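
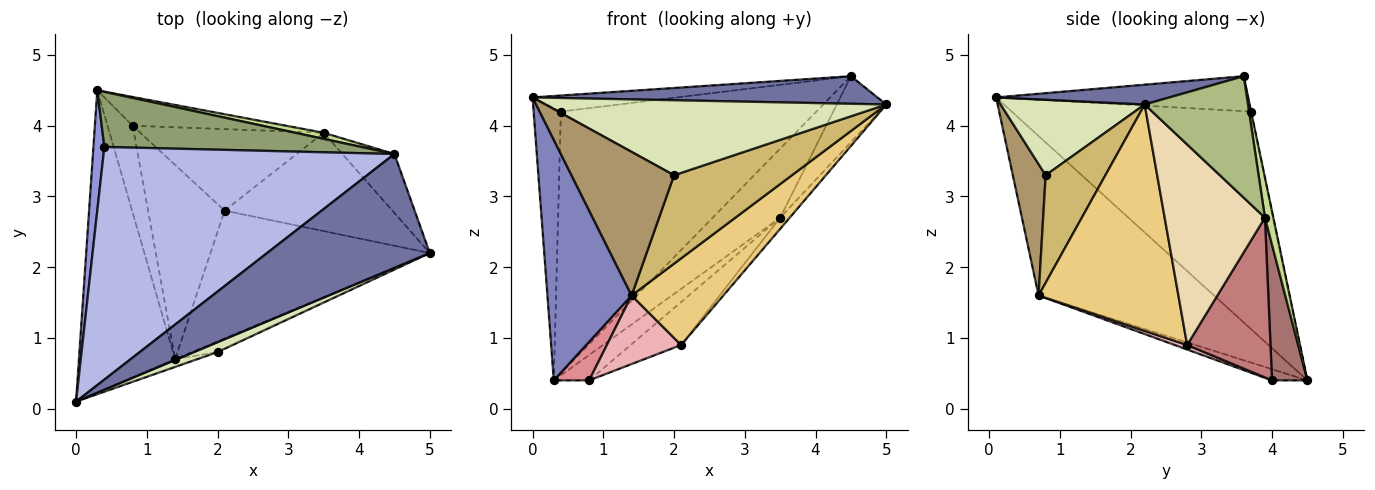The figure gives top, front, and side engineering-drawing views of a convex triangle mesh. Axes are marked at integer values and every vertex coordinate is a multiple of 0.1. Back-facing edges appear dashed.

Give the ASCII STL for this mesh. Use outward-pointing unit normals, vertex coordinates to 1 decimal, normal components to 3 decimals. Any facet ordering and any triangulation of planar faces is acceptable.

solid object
 facet normal 0.117 -0.234 0.965
  outer loop
   vertex 4.5 3.6 4.7
   vertex 0.0 0.1 4.4
   vertex 5.0 2.2 4.3
  endloop
 endfacet
 facet normal -0.792 -0.380 -0.478
  outer loop
   vertex 1.4 0.7 1.6
   vertex 0.0 0.1 4.4
   vertex 0.3 4.5 0.4
  endloop
 endfacet
 facet normal -0.992 0.113 0.050
  outer loop
   vertex 0.4 3.7 4.2
   vertex 0.3 4.5 0.4
   vertex 0.0 0.1 4.4
  endloop
 endfacet
 facet normal -0.119 0.068 0.991
  outer loop
   vertex 0.4 3.7 4.2
   vertex 0.0 0.1 4.4
   vertex 4.5 3.6 4.7
  endloop
 endfacet
 facet normal -0.001 0.979 0.206
  outer loop
   vertex 0.4 3.7 4.2
   vertex 4.5 3.6 4.7
   vertex 0.3 4.5 0.4
  endloop
 endfacet
 facet normal 0.841 0.403 -0.360
  outer loop
   vertex 3.5 3.9 2.7
   vertex 4.5 3.6 4.7
   vertex 5.0 2.2 4.3
  endloop
 endfacet
 facet normal 0.123 0.989 0.087
  outer loop
   vertex 3.5 3.9 2.7
   vertex 0.3 4.5 0.4
   vertex 4.5 3.6 4.7
  endloop
 endfacet
 facet normal 0.386 -0.914 0.121
  outer loop
   vertex 2.0 0.8 3.3
   vertex 5.0 2.2 4.3
   vertex 0.0 0.1 4.4
  endloop
 endfacet
 facet normal 0.305 -0.951 -0.052
  outer loop
   vertex 2.0 0.8 3.3
   vertex 0.0 0.1 4.4
   vertex 1.4 0.7 1.6
  endloop
 endfacet
 facet normal 0.449 -0.887 -0.106
  outer loop
   vertex 2.0 0.8 3.3
   vertex 1.4 0.7 1.6
   vertex 5.0 2.2 4.3
  endloop
 endfacet
 facet normal 0.650 -0.426 -0.629
  outer loop
   vertex 2.1 2.8 0.9
   vertex 5.0 2.2 4.3
   vertex 1.4 0.7 1.6
  endloop
 endfacet
 facet normal 0.765 0.073 -0.640
  outer loop
   vertex 2.1 2.8 0.9
   vertex 3.5 3.9 2.7
   vertex 5.0 2.2 4.3
  endloop
 endfacet
 facet normal 0.552 0.552 -0.624
  outer loop
   vertex 0.8 4.0 0.4
   vertex 0.3 4.5 0.4
   vertex 3.5 3.9 2.7
  endloop
 endfacet
 facet normal 0.610 0.369 -0.701
  outer loop
   vertex 0.8 4.0 0.4
   vertex 3.5 3.9 2.7
   vertex 2.1 2.8 0.9
  endloop
 endfacet
 facet normal -0.376 -0.376 -0.847
  outer loop
   vertex 0.8 4.0 0.4
   vertex 1.4 0.7 1.6
   vertex 0.3 4.5 0.4
  endloop
 endfacet
 facet normal 0.055 -0.332 -0.942
  outer loop
   vertex 0.8 4.0 0.4
   vertex 2.1 2.8 0.9
   vertex 1.4 0.7 1.6
  endloop
 endfacet
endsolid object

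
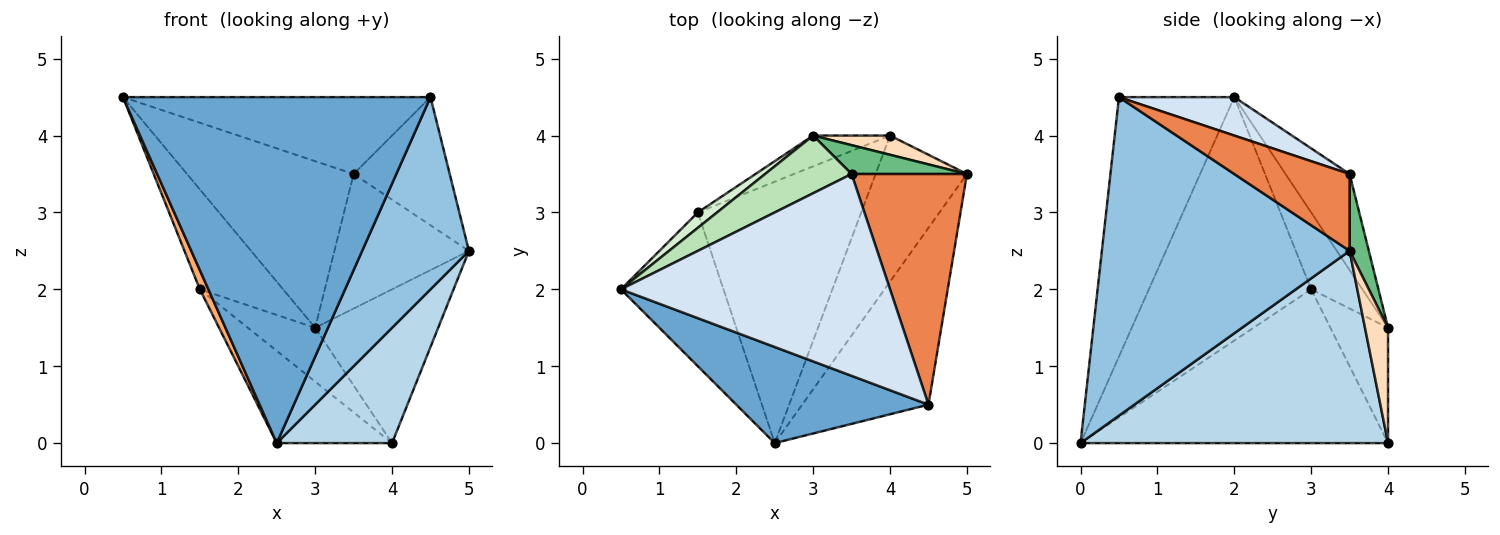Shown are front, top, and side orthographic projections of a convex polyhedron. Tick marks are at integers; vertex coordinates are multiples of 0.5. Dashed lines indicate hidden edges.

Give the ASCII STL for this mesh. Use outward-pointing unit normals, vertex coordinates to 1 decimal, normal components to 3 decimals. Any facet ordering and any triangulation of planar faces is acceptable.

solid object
 facet normal -0.340 -0.906 0.252
  outer loop
   vertex 2.5 0.0 0.0
   vertex 4.5 0.5 4.5
   vertex 0.5 2.0 4.5
  endloop
 endfacet
 facet normal 0.863 -0.372 -0.342
  outer loop
   vertex 2.5 0.0 0.0
   vertex 5.0 3.5 2.5
   vertex 4.5 0.5 4.5
  endloop
 endfacet
 facet normal 0.856 -0.321 -0.406
  outer loop
   vertex 4.0 4.0 0.0
   vertex 5.0 3.5 2.5
   vertex 2.5 0.0 0.0
  endloop
 endfacet
 facet normal 0.132 0.353 0.926
  outer loop
   vertex 3.5 3.5 3.5
   vertex 0.5 2.0 4.5
   vertex 4.5 0.5 4.5
  endloop
 endfacet
 facet normal 0.504 0.420 0.755
  outer loop
   vertex 3.5 3.5 3.5
   vertex 4.5 0.5 4.5
   vertex 5.0 3.5 2.5
  endloop
 endfacet
 facet normal -0.921 -0.048 -0.388
  outer loop
   vertex 1.5 3.0 2.0
   vertex 2.5 0.0 0.0
   vertex 0.5 2.0 4.5
  endloop
 endfacet
 facet normal -0.664 0.249 -0.705
  outer loop
   vertex 1.5 3.0 2.0
   vertex 4.0 4.0 0.0
   vertex 2.5 0.0 0.0
  endloop
 endfacet
 facet normal 0.183 0.976 0.122
  outer loop
   vertex 3.0 4.0 1.5
   vertex 5.0 3.5 2.5
   vertex 4.0 4.0 0.0
  endloop
 endfacet
 facet normal 0.138 0.968 0.208
  outer loop
   vertex 3.0 4.0 1.5
   vertex 3.5 3.5 3.5
   vertex 5.0 3.5 2.5
  endloop
 endfacet
 facet normal -0.597 0.697 -0.398
  outer loop
   vertex 3.0 4.0 1.5
   vertex 4.0 4.0 0.0
   vertex 1.5 3.0 2.0
  endloop
 endfacet
 facet normal -0.342 0.888 0.307
  outer loop
   vertex 3.0 4.0 1.5
   vertex 0.5 2.0 4.5
   vertex 3.5 3.5 3.5
  endloop
 endfacet
 facet normal -0.520 0.844 0.130
  outer loop
   vertex 3.0 4.0 1.5
   vertex 1.5 3.0 2.0
   vertex 0.5 2.0 4.5
  endloop
 endfacet
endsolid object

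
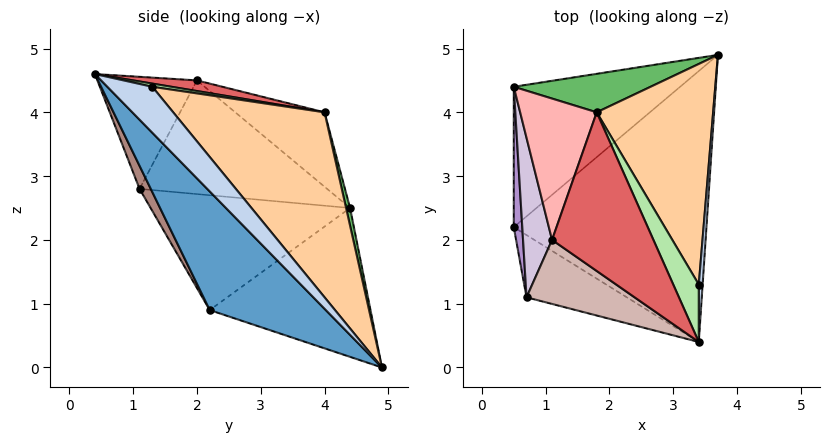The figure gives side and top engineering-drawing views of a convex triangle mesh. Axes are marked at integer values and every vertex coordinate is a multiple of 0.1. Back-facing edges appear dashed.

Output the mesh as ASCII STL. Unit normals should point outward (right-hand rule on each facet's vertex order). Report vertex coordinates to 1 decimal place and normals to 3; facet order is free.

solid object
 facet normal 0.389 -0.671 -0.631
  outer loop
   vertex 3.4 0.4 4.6
   vertex 0.5 2.2 0.9
   vertex 3.7 4.9 0.0
  endloop
 endfacet
 facet normal 0.996 0.018 0.083
  outer loop
   vertex 3.4 1.3 4.4
   vertex 3.4 0.4 4.6
   vertex 3.7 4.9 0.0
  endloop
 endfacet
 facet normal -0.586 0.476 -0.655
  outer loop
   vertex 0.5 4.4 2.5
   vertex 3.7 4.9 0.0
   vertex 0.5 2.2 0.9
  endloop
 endfacet
 facet normal 0.732 0.502 0.461
  outer loop
   vertex 1.8 4.0 4.0
   vertex 3.4 1.3 4.4
   vertex 3.7 4.9 0.0
  endloop
 endfacet
 facet normal 0.030 0.972 0.233
  outer loop
   vertex 1.8 4.0 4.0
   vertex 3.7 4.9 0.0
   vertex 0.5 4.4 2.5
  endloop
 endfacet
 facet normal 0.121 0.215 0.969
  outer loop
   vertex 1.8 4.0 4.0
   vertex 3.4 0.4 4.6
   vertex 3.4 1.3 4.4
  endloop
 endfacet
 facet normal 0.102 0.208 0.973
  outer loop
   vertex 1.1 2.0 4.5
   vertex 3.4 0.4 4.6
   vertex 1.8 4.0 4.0
  endloop
 endfacet
 facet normal -0.642 0.390 0.660
  outer loop
   vertex 1.1 2.0 4.5
   vertex 1.8 4.0 4.0
   vertex 0.5 4.4 2.5
  endloop
 endfacet
 facet normal -0.996 -0.054 0.074
  outer loop
   vertex 0.7 1.1 2.8
   vertex 0.5 4.4 2.5
   vertex 0.5 2.2 0.9
  endloop
 endfacet
 facet normal -0.968 -0.036 0.247
  outer loop
   vertex 0.7 1.1 2.8
   vertex 1.1 2.0 4.5
   vertex 0.5 4.4 2.5
  endloop
 endfacet
 facet normal 0.116 -0.854 -0.507
  outer loop
   vertex 0.7 1.1 2.8
   vertex 0.5 2.2 0.9
   vertex 3.4 0.4 4.6
  endloop
 endfacet
 facet normal -0.511 -0.704 0.493
  outer loop
   vertex 0.7 1.1 2.8
   vertex 3.4 0.4 4.6
   vertex 1.1 2.0 4.5
  endloop
 endfacet
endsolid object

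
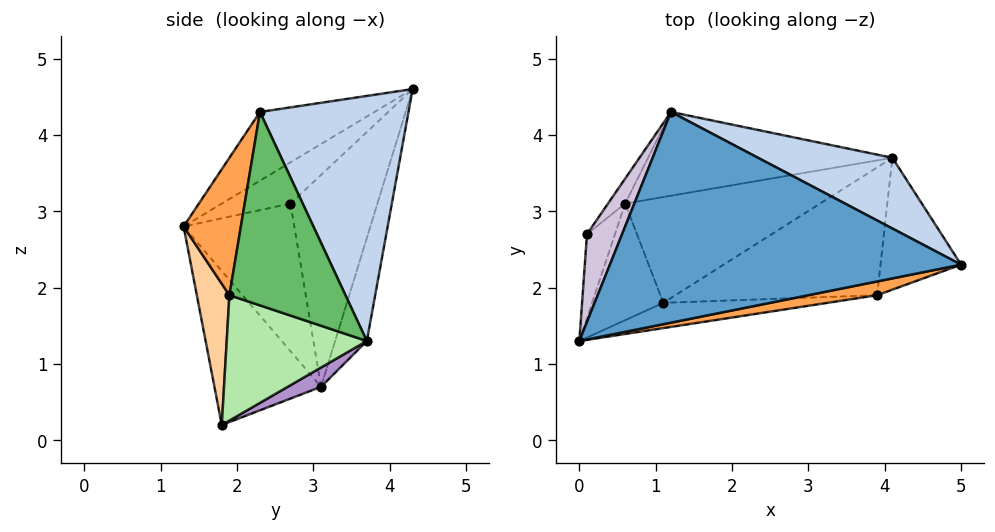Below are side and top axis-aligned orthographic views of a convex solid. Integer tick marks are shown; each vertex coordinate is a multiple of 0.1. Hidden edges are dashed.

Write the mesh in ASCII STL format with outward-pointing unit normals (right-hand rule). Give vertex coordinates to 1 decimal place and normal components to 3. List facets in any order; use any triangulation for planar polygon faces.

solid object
 facet normal -0.171 -0.456 0.874
  outer loop
   vertex 1.2 4.3 4.6
   vertex 0.0 1.3 2.8
   vertex 5.0 2.3 4.3
  endloop
 endfacet
 facet normal 0.466 0.847 0.256
  outer loop
   vertex 4.1 3.7 1.3
   vertex 1.2 4.3 4.6
   vertex 5.0 2.3 4.3
  endloop
 endfacet
 facet normal 0.171 -0.982 0.085
  outer loop
   vertex 3.9 1.9 1.9
   vertex 5.0 2.3 4.3
   vertex 0.0 1.3 2.8
  endloop
 endfacet
 facet normal 0.119 -0.983 -0.139
  outer loop
   vertex 3.9 1.9 1.9
   vertex 0.0 1.3 2.8
   vertex 1.1 1.8 0.2
  endloop
 endfacet
 facet normal 0.899 -0.225 -0.375
  outer loop
   vertex 3.9 1.9 1.9
   vertex 4.1 3.7 1.3
   vertex 5.0 2.3 4.3
  endloop
 endfacet
 facet normal 0.500 -0.323 -0.804
  outer loop
   vertex 3.9 1.9 1.9
   vertex 1.1 1.8 0.2
   vertex 4.1 3.7 1.3
  endloop
 endfacet
 facet normal -0.892 -0.184 -0.413
  outer loop
   vertex 0.6 3.1 0.7
   vertex 1.1 1.8 0.2
   vertex 0.0 1.3 2.8
  endloop
 endfacet
 facet normal -0.116 0.954 -0.276
  outer loop
   vertex 0.6 3.1 0.7
   vertex 1.2 4.3 4.6
   vertex 4.1 3.7 1.3
  endloop
 endfacet
 facet normal 0.091 0.388 -0.917
  outer loop
   vertex 0.6 3.1 0.7
   vertex 4.1 3.7 1.3
   vertex 1.1 1.8 0.2
  endloop
 endfacet
 facet normal -0.759 -0.084 0.646
  outer loop
   vertex 0.1 2.7 3.1
   vertex 0.0 1.3 2.8
   vertex 1.2 4.3 4.6
  endloop
 endfacet
 facet normal -0.977 0.109 -0.185
  outer loop
   vertex 0.1 2.7 3.1
   vertex 0.6 3.1 0.7
   vertex 0.0 1.3 2.8
  endloop
 endfacet
 facet normal -0.793 0.606 -0.064
  outer loop
   vertex 0.1 2.7 3.1
   vertex 1.2 4.3 4.6
   vertex 0.6 3.1 0.7
  endloop
 endfacet
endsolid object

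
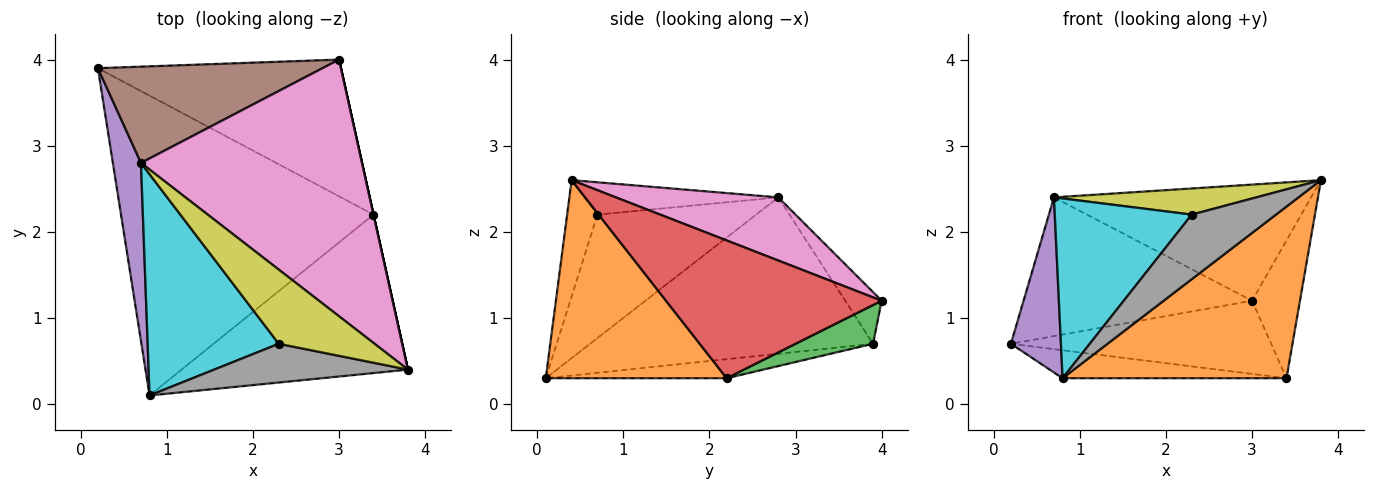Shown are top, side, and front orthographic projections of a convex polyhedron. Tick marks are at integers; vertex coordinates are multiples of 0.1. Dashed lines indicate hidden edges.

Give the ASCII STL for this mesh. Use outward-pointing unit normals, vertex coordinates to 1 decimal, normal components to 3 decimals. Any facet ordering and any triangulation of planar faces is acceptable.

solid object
 facet normal -0.075 0.093 -0.993
  outer loop
   vertex 3.4 2.2 0.3
   vertex 0.8 0.1 0.3
   vertex 0.2 3.9 0.7
  endloop
 endfacet
 facet normal 0.510 -0.632 -0.583
  outer loop
   vertex 3.4 2.2 0.3
   vertex 3.8 0.4 2.6
   vertex 0.8 0.1 0.3
  endloop
 endfacet
 facet normal 0.139 0.467 -0.873
  outer loop
   vertex 3.0 4.0 1.2
   vertex 3.4 2.2 0.3
   vertex 0.2 3.9 0.7
  endloop
 endfacet
 facet normal 0.976 0.217 0.000
  outer loop
   vertex 3.0 4.0 1.2
   vertex 3.8 0.4 2.6
   vertex 3.4 2.2 0.3
  endloop
 endfacet
 facet normal -0.970 -0.171 0.174
  outer loop
   vertex 0.7 2.8 2.4
   vertex 0.2 3.9 0.7
   vertex 0.8 0.1 0.3
  endloop
 endfacet
 facet normal -0.130 0.815 0.565
  outer loop
   vertex 0.7 2.8 2.4
   vertex 3.0 4.0 1.2
   vertex 0.2 3.9 0.7
  endloop
 endfacet
 facet normal 0.252 0.399 0.882
  outer loop
   vertex 0.7 2.8 2.4
   vertex 3.8 0.4 2.6
   vertex 3.0 4.0 1.2
  endloop
 endfacet
 facet normal -0.295 -0.819 0.492
  outer loop
   vertex 2.3 0.7 2.2
   vertex 0.8 0.1 0.3
   vertex 3.8 0.4 2.6
  endloop
 endfacet
 facet normal -0.303 -0.316 0.899
  outer loop
   vertex 2.3 0.7 2.2
   vertex 3.8 0.4 2.6
   vertex 0.7 2.8 2.4
  endloop
 endfacet
 facet normal -0.590 -0.509 0.627
  outer loop
   vertex 2.3 0.7 2.2
   vertex 0.7 2.8 2.4
   vertex 0.8 0.1 0.3
  endloop
 endfacet
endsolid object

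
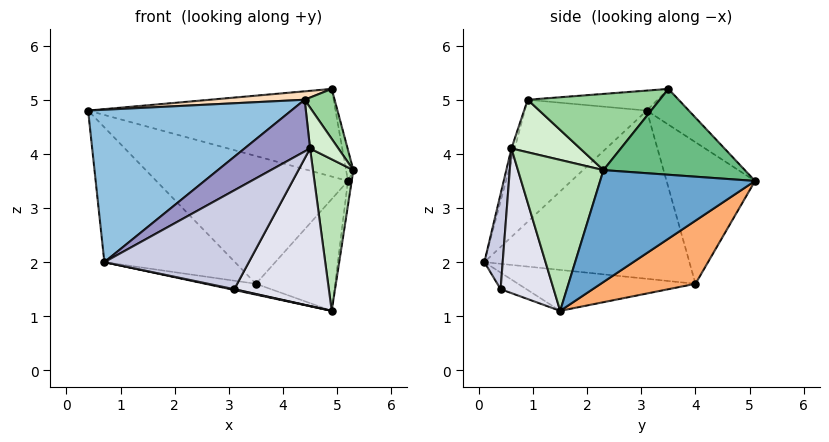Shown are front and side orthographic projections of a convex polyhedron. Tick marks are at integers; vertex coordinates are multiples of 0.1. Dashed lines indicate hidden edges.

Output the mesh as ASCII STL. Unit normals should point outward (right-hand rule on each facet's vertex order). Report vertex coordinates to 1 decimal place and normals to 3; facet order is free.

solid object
 facet normal 0.987 0.024 -0.159
  outer loop
   vertex 4.9 1.5 1.1
   vertex 5.2 5.1 3.5
   vertex 5.3 2.3 3.7
  endloop
 endfacet
 facet normal -0.390 -0.649 0.654
  outer loop
   vertex 4.4 0.9 5.0
   vertex 0.4 3.1 4.8
   vertex 0.7 0.1 2.0
  endloop
 endfacet
 facet normal -0.702 0.447 -0.554
  outer loop
   vertex 3.5 4.0 1.6
   vertex 0.7 0.1 2.0
   vertex 0.4 3.1 4.8
  endloop
 endfacet
 facet normal -0.414 0.898 -0.149
  outer loop
   vertex 3.5 4.0 1.6
   vertex 0.4 3.1 4.8
   vertex 5.2 5.1 3.5
  endloop
 endfacet
 facet normal -0.230 0.065 -0.971
  outer loop
   vertex 3.5 4.0 1.6
   vertex 4.9 1.5 1.1
   vertex 0.7 0.1 2.0
  endloop
 endfacet
 facet normal 0.527 0.441 -0.727
  outer loop
   vertex 3.5 4.0 1.6
   vertex 5.2 5.1 3.5
   vertex 4.9 1.5 1.1
  endloop
 endfacet
 facet normal -0.125 0.733 0.668
  outer loop
   vertex 4.9 3.5 5.2
   vertex 5.2 5.1 3.5
   vertex 0.4 3.1 4.8
  endloop
 endfacet
 facet normal -0.083 -0.061 0.995
  outer loop
   vertex 4.9 3.5 5.2
   vertex 0.4 3.1 4.8
   vertex 4.4 0.9 5.0
  endloop
 endfacet
 facet normal 0.974 0.050 0.219
  outer loop
   vertex 4.9 3.5 5.2
   vertex 5.3 2.3 3.7
   vertex 5.2 5.1 3.5
  endloop
 endfacet
 facet normal 0.894 -0.203 0.400
  outer loop
   vertex 4.9 3.5 5.2
   vertex 4.4 0.9 5.0
   vertex 5.3 2.3 3.7
  endloop
 endfacet
 facet normal 0.904 -0.427 -0.008
  outer loop
   vertex 4.5 0.6 4.1
   vertex 4.9 1.5 1.1
   vertex 5.3 2.3 3.7
  endloop
 endfacet
 facet normal 0.901 -0.371 0.224
  outer loop
   vertex 4.5 0.6 4.1
   vertex 5.3 2.3 3.7
   vertex 4.4 0.9 5.0
  endloop
 endfacet
 facet normal -0.047 -0.949 0.311
  outer loop
   vertex 4.5 0.6 4.1
   vertex 4.4 0.9 5.0
   vertex 0.7 0.1 2.0
  endloop
 endfacet
 facet normal -0.201 -0.028 -0.979
  outer loop
   vertex 3.1 0.4 1.5
   vertex 0.7 0.1 2.0
   vertex 4.9 1.5 1.1
  endloop
 endfacet
 facet normal 0.126 -0.992 0.009
  outer loop
   vertex 3.1 0.4 1.5
   vertex 4.5 0.6 4.1
   vertex 0.7 0.1 2.0
  endloop
 endfacet
 facet normal 0.480 -0.856 -0.193
  outer loop
   vertex 3.1 0.4 1.5
   vertex 4.9 1.5 1.1
   vertex 4.5 0.6 4.1
  endloop
 endfacet
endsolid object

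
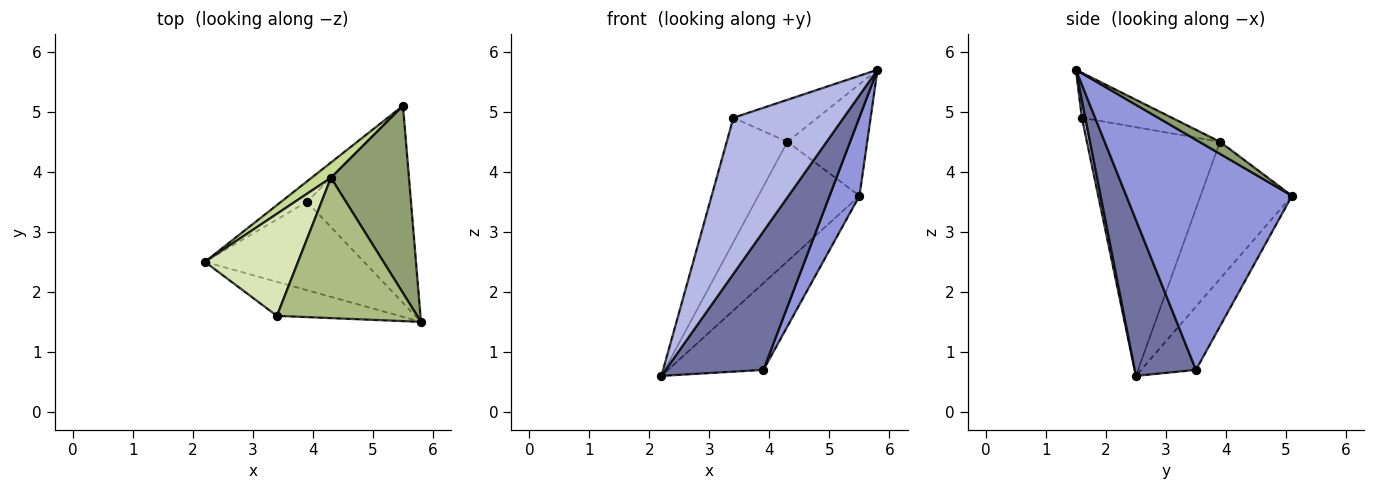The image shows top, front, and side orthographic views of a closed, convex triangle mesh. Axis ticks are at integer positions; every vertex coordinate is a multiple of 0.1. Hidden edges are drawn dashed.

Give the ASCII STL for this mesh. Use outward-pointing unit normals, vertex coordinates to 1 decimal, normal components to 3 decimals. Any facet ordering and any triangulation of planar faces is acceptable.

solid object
 facet normal 0.467 -0.746 -0.476
  outer loop
   vertex 3.9 3.5 0.7
   vertex 5.8 1.5 5.7
   vertex 2.2 2.5 0.6
  endloop
 endfacet
 facet normal -0.488 0.850 -0.200
  outer loop
   vertex 3.9 3.5 0.7
   vertex 2.2 2.5 0.6
   vertex 5.5 5.1 3.6
  endloop
 endfacet
 facet normal 0.899 -0.162 -0.407
  outer loop
   vertex 3.9 3.5 0.7
   vertex 5.5 5.1 3.6
   vertex 5.8 1.5 5.7
  endloop
 endfacet
 facet normal 0.030 -0.977 -0.213
  outer loop
   vertex 3.4 1.6 4.9
   vertex 2.2 2.5 0.6
   vertex 5.8 1.5 5.7
  endloop
 endfacet
 facet normal 0.131 0.508 0.852
  outer loop
   vertex 4.3 3.9 4.5
   vertex 5.8 1.5 5.7
   vertex 5.5 5.1 3.6
  endloop
 endfacet
 facet normal -0.294 0.274 0.916
  outer loop
   vertex 4.3 3.9 4.5
   vertex 3.4 1.6 4.9
   vertex 5.8 1.5 5.7
  endloop
 endfacet
 facet normal -0.668 0.738 0.094
  outer loop
   vertex 4.3 3.9 4.5
   vertex 5.5 5.1 3.6
   vertex 2.2 2.5 0.6
  endloop
 endfacet
 facet normal -0.861 0.393 0.323
  outer loop
   vertex 4.3 3.9 4.5
   vertex 2.2 2.5 0.6
   vertex 3.4 1.6 4.9
  endloop
 endfacet
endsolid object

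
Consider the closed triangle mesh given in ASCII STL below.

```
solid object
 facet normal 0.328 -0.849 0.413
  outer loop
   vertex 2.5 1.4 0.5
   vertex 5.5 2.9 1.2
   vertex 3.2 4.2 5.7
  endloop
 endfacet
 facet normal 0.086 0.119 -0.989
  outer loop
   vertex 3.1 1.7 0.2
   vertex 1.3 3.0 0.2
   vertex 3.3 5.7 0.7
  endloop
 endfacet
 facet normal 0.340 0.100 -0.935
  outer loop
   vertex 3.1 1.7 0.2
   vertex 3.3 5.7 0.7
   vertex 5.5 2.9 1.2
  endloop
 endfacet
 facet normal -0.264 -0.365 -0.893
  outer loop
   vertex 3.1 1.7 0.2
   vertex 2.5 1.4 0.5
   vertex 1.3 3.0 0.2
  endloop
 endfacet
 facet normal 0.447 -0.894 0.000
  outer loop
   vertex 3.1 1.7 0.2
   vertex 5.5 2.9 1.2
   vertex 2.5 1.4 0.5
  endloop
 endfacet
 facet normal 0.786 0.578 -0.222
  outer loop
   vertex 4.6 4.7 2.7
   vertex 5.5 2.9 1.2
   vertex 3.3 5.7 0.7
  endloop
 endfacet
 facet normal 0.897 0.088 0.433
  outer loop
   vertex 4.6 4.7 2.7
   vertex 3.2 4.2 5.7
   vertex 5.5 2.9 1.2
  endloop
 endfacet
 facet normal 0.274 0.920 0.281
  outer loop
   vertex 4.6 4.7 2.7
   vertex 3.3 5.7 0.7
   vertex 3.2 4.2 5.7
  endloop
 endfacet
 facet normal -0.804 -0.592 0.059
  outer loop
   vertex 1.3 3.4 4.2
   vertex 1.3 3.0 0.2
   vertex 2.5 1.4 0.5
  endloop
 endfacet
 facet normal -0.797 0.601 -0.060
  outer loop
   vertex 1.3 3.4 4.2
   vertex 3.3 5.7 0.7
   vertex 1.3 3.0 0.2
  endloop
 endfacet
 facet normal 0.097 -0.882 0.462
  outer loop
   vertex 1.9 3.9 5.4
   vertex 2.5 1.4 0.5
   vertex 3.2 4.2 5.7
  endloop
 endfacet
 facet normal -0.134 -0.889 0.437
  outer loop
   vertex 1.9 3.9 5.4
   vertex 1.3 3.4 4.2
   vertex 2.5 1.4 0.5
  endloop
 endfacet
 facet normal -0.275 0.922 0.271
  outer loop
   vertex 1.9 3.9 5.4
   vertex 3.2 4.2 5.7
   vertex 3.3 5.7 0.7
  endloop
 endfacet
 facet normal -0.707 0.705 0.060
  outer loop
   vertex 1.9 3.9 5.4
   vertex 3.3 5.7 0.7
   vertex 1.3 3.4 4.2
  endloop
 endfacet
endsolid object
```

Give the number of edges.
21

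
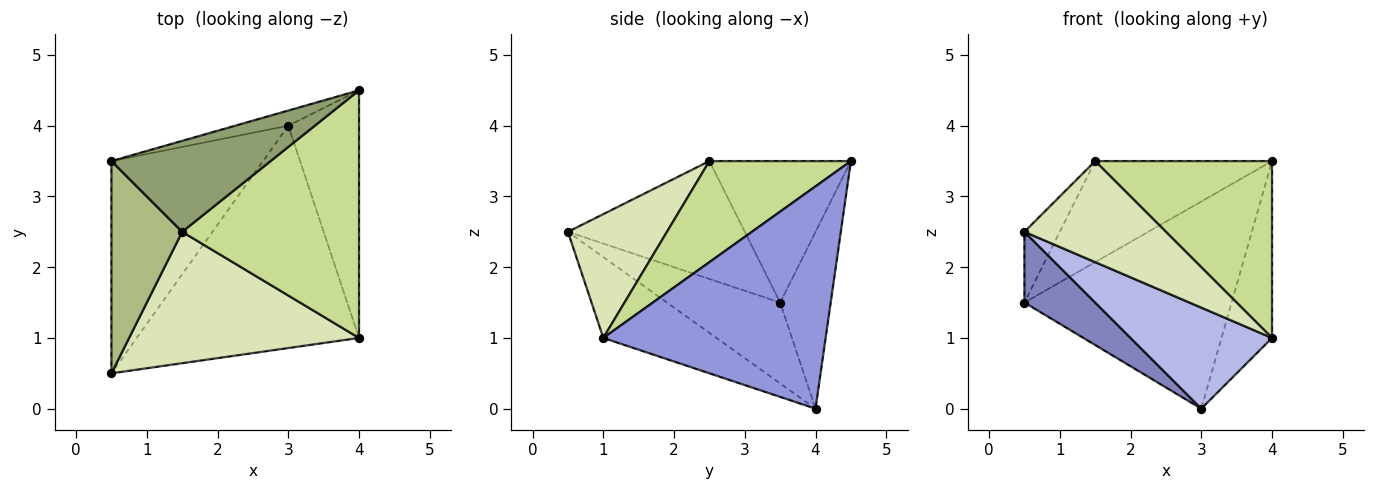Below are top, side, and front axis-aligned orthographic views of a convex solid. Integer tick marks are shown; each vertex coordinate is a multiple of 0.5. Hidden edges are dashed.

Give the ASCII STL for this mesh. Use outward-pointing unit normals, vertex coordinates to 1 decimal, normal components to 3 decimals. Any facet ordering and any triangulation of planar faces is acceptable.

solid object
 facet normal -0.236 0.969 -0.071
  outer loop
   vertex 3.0 4.0 0.0
   vertex 0.5 3.5 1.5
   vertex 4.0 4.5 3.5
  endloop
 endfacet
 facet normal -0.451 -0.282 -0.846
  outer loop
   vertex 3.0 4.0 0.0
   vertex 0.5 0.5 2.5
   vertex 0.5 3.5 1.5
  endloop
 endfacet
 facet normal 0.931 0.212 -0.296
  outer loop
   vertex 4.0 1.0 1.0
   vertex 3.0 4.0 0.0
   vertex 4.0 4.5 3.5
  endloop
 endfacet
 facet normal -0.314 -0.393 -0.864
  outer loop
   vertex 4.0 1.0 1.0
   vertex 0.5 0.5 2.5
   vertex 3.0 4.0 0.0
  endloop
 endfacet
 facet normal -0.511 0.639 0.575
  outer loop
   vertex 1.5 2.5 3.5
   vertex 4.0 4.5 3.5
   vertex 0.5 3.5 1.5
  endloop
 endfacet
 facet normal -0.845 0.169 0.507
  outer loop
   vertex 1.5 2.5 3.5
   vertex 0.5 3.5 1.5
   vertex 0.5 0.5 2.5
  endloop
 endfacet
 facet normal 0.422 -0.527 0.738
  outer loop
   vertex 1.5 2.5 3.5
   vertex 4.0 1.0 1.0
   vertex 4.0 4.5 3.5
  endloop
 endfacet
 facet normal 0.393 -0.561 0.729
  outer loop
   vertex 1.5 2.5 3.5
   vertex 0.5 0.5 2.5
   vertex 4.0 1.0 1.0
  endloop
 endfacet
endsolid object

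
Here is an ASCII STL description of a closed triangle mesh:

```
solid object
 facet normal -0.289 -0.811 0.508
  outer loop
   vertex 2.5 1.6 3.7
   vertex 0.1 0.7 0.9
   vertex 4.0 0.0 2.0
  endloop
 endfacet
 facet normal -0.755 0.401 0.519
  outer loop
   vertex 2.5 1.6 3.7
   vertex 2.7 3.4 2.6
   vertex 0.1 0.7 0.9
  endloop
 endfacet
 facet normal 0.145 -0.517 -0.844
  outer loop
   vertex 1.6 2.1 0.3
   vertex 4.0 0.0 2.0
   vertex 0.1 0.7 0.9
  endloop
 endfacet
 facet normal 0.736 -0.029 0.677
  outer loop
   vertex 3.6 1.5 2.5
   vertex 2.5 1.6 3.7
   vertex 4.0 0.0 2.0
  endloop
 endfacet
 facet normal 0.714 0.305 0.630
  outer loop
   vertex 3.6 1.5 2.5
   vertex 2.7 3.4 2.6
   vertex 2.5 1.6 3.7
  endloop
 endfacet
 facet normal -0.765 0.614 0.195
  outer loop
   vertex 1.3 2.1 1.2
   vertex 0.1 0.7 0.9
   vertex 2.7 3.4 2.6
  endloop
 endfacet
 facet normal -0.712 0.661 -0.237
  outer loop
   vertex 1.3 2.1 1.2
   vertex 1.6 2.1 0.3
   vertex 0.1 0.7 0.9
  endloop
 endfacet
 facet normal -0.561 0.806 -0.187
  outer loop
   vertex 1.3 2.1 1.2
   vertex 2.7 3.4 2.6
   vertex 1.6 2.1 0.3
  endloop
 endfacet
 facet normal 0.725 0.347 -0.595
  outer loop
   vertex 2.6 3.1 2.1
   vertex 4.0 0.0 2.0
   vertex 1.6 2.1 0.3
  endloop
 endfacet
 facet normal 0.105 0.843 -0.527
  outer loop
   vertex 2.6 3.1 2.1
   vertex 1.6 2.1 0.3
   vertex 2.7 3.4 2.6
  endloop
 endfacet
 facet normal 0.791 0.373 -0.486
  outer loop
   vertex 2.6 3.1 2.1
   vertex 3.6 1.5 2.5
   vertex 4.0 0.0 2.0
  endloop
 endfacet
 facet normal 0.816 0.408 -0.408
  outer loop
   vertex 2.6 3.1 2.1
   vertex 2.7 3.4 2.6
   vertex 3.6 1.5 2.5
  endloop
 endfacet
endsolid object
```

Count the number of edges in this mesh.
18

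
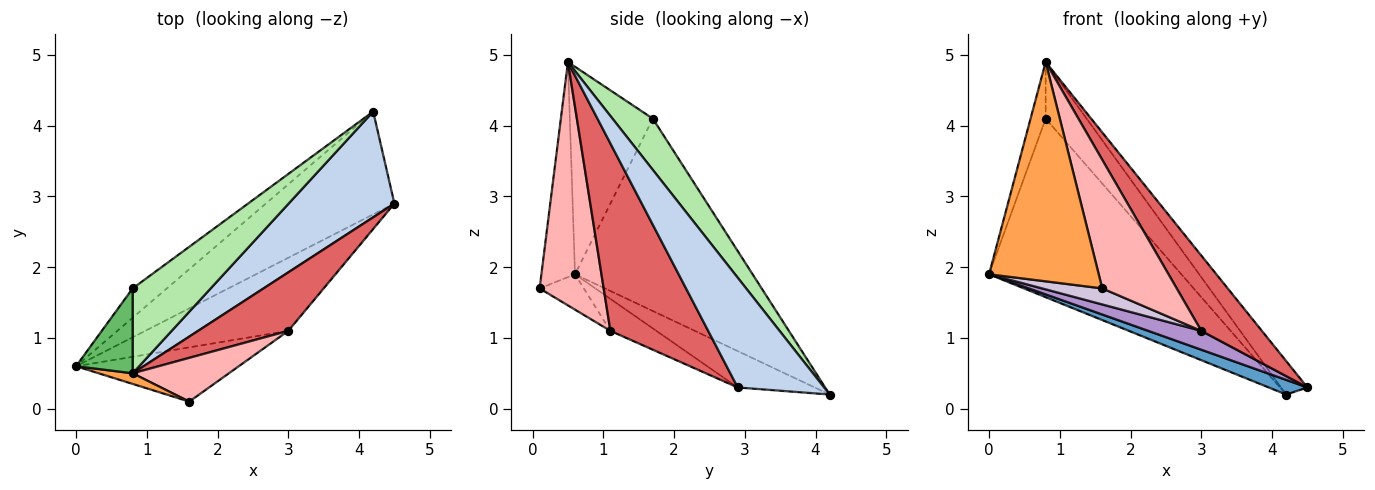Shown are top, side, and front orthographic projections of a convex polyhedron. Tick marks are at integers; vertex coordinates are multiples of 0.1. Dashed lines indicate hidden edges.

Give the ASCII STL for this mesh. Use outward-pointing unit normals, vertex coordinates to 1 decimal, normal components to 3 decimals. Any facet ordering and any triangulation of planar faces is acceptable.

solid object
 facet normal -0.270 -0.136 -0.953
  outer loop
   vertex 4.2 4.2 0.2
   vertex 4.5 2.9 0.3
   vertex 0.0 0.6 1.9
  endloop
 endfacet
 facet normal 0.703 0.214 0.678
  outer loop
   vertex 0.8 0.5 4.9
   vertex 4.5 2.9 0.3
   vertex 4.2 4.2 0.2
  endloop
 endfacet
 facet normal -0.293 -0.955 0.046
  outer loop
   vertex 1.6 0.1 1.7
   vertex 0.8 0.5 4.9
   vertex 0.0 0.6 1.9
  endloop
 endfacet
 facet normal -0.674 0.729 -0.120
  outer loop
   vertex 0.8 1.7 4.1
   vertex 4.2 4.2 0.2
   vertex 0.0 0.6 1.9
  endloop
 endfacet
 facet normal -0.950 0.173 0.259
  outer loop
   vertex 0.8 1.7 4.1
   vertex 0.0 0.6 1.9
   vertex 0.8 0.5 4.9
  endloop
 endfacet
 facet normal 0.480 0.487 0.730
  outer loop
   vertex 0.8 1.7 4.1
   vertex 0.8 0.5 4.9
   vertex 4.2 4.2 0.2
  endloop
 endfacet
 facet normal 0.787 -0.487 0.379
  outer loop
   vertex 3.0 1.1 1.1
   vertex 4.5 2.9 0.3
   vertex 0.8 0.5 4.9
  endloop
 endfacet
 facet normal 0.631 -0.734 0.250
  outer loop
   vertex 3.0 1.1 1.1
   vertex 0.8 0.5 4.9
   vertex 1.6 0.1 1.7
  endloop
 endfacet
 facet normal -0.212 -0.244 -0.946
  outer loop
   vertex 3.0 1.1 1.1
   vertex 0.0 0.6 1.9
   vertex 4.5 2.9 0.3
  endloop
 endfacet
 facet normal -0.204 -0.278 -0.939
  outer loop
   vertex 3.0 1.1 1.1
   vertex 1.6 0.1 1.7
   vertex 0.0 0.6 1.9
  endloop
 endfacet
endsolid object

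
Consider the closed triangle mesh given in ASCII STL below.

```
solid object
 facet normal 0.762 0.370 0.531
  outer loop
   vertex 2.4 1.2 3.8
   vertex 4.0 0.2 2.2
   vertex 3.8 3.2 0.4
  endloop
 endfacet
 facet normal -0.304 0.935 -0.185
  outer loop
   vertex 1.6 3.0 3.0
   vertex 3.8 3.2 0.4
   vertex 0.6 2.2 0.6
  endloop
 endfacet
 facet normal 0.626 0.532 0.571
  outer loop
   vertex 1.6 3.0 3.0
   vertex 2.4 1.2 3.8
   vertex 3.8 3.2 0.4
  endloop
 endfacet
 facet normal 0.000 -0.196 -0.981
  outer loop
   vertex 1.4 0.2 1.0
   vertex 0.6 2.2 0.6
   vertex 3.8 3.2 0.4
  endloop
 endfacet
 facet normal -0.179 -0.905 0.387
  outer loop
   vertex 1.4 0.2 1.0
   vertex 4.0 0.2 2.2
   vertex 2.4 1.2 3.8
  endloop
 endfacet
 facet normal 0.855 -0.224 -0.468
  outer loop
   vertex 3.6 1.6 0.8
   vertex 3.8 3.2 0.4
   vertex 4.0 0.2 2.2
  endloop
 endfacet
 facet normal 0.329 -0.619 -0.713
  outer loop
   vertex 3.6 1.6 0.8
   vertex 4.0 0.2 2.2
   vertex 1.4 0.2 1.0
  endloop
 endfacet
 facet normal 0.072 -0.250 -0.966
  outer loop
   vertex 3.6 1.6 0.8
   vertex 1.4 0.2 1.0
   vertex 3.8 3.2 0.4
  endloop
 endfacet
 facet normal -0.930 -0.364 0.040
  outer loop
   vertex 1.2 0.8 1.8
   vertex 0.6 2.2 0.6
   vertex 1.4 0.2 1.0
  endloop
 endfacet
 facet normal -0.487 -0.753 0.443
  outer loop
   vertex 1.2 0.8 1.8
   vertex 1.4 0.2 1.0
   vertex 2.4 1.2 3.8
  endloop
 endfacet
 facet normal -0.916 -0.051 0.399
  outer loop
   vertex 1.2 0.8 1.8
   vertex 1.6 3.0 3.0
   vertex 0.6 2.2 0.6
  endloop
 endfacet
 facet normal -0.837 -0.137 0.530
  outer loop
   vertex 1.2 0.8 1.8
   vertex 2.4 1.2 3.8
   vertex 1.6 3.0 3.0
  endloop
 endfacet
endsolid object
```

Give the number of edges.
18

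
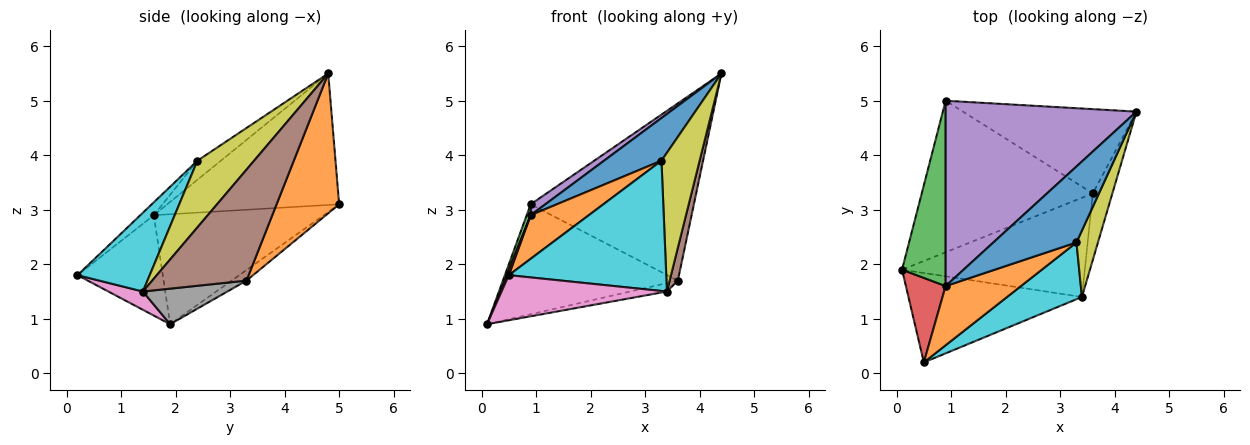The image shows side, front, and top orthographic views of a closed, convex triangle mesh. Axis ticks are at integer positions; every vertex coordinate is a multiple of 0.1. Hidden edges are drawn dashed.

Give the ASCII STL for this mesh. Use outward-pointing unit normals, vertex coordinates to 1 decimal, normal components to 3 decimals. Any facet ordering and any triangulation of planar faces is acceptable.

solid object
 facet normal -0.050 0.587 -0.808
  outer loop
   vertex 3.6 3.3 1.7
   vertex 0.1 1.9 0.9
   vertex 0.9 5.0 3.1
  endloop
 endfacet
 facet normal 0.327 0.853 -0.406
  outer loop
   vertex 3.6 3.3 1.7
   vertex 0.9 5.0 3.1
   vertex 4.4 4.8 5.5
  endloop
 endfacet
 facet normal -0.929 -0.022 0.368
  outer loop
   vertex 0.9 1.6 2.9
   vertex 0.9 5.0 3.1
   vertex 0.1 1.9 0.9
  endloop
 endfacet
 facet normal -0.929 -0.024 0.368
  outer loop
   vertex 0.9 1.6 2.9
   vertex 0.1 1.9 0.9
   vertex 0.5 0.2 1.8
  endloop
 endfacet
 facet normal -0.567 -0.048 0.822
  outer loop
   vertex 0.9 1.6 2.9
   vertex 4.4 4.8 5.5
   vertex 0.9 5.0 3.1
  endloop
 endfacet
 facet normal 0.981 -0.085 -0.173
  outer loop
   vertex 3.4 1.4 1.5
   vertex 3.6 3.3 1.7
   vertex 4.4 4.8 5.5
  endloop
 endfacet
 facet normal 0.094 -0.449 -0.889
  outer loop
   vertex 3.4 1.4 1.5
   vertex 0.5 0.2 1.8
   vertex 0.1 1.9 0.9
  endloop
 endfacet
 facet normal 0.190 0.083 -0.978
  outer loop
   vertex 3.4 1.4 1.5
   vertex 0.1 1.9 0.9
   vertex 3.6 3.3 1.7
  endloop
 endfacet
 facet normal 0.801 -0.539 0.258
  outer loop
   vertex 3.3 2.4 3.9
   vertex 3.4 1.4 1.5
   vertex 4.4 4.8 5.5
  endloop
 endfacet
 facet normal 0.388 -0.845 0.368
  outer loop
   vertex 3.3 2.4 3.9
   vertex 0.5 0.2 1.8
   vertex 3.4 1.4 1.5
  endloop
 endfacet
 facet normal -0.196 -0.480 0.855
  outer loop
   vertex 3.3 2.4 3.9
   vertex 4.4 4.8 5.5
   vertex 0.9 1.6 2.9
  endloop
 endfacet
 facet normal -0.136 -0.588 0.798
  outer loop
   vertex 3.3 2.4 3.9
   vertex 0.9 1.6 2.9
   vertex 0.5 0.2 1.8
  endloop
 endfacet
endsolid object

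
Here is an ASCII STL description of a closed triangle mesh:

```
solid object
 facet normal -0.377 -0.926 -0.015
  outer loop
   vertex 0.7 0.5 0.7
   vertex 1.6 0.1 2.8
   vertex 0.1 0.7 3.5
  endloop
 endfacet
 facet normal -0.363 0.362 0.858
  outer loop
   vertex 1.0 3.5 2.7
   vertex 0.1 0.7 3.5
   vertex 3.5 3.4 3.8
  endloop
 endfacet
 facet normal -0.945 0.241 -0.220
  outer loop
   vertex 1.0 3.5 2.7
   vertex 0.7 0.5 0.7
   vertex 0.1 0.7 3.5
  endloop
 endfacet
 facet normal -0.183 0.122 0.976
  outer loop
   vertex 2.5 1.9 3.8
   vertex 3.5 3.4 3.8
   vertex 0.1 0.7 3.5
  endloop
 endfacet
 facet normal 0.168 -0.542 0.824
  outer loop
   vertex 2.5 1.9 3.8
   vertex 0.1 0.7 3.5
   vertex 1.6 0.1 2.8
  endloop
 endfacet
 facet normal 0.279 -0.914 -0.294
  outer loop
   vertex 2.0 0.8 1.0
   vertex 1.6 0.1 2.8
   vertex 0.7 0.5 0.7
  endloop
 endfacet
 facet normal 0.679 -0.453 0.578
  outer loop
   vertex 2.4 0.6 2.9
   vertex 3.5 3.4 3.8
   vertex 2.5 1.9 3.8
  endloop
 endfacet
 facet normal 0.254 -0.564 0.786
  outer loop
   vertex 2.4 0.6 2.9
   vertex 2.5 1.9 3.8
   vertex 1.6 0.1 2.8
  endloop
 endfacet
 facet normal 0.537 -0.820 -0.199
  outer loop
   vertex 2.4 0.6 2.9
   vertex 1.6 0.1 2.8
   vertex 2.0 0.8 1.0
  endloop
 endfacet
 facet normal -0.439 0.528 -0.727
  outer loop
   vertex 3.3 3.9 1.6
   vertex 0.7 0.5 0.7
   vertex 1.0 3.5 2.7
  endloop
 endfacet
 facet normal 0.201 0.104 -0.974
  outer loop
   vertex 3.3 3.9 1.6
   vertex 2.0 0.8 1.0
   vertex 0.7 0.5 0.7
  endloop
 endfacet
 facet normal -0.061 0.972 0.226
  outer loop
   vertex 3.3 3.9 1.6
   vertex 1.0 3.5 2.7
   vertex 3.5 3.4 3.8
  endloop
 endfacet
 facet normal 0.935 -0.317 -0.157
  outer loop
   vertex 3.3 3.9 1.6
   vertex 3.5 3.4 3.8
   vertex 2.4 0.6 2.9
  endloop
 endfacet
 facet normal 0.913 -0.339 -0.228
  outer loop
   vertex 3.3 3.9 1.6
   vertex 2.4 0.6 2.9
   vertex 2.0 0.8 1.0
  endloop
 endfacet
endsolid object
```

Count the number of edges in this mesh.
21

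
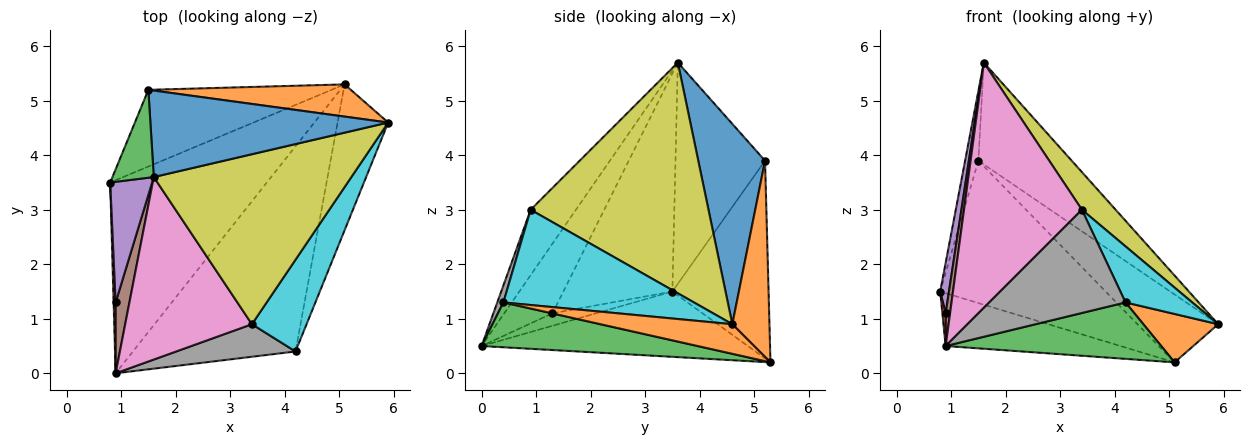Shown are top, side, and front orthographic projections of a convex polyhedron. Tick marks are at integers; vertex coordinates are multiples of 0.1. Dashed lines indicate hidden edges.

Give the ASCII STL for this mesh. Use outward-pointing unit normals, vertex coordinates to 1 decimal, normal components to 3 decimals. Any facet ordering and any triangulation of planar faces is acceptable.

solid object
 facet normal -0.373 0.245 -0.895
  outer loop
   vertex 5.1 5.3 0.2
   vertex 0.9 0.0 0.5
   vertex 0.8 3.5 1.5
  endloop
 endfacet
 facet normal 0.485 -0.275 -0.830
  outer loop
   vertex 5.1 5.3 0.2
   vertex 5.9 4.6 0.9
   vertex 4.2 0.4 1.3
  endloop
 endfacet
 facet normal 0.257 -0.256 -0.932
  outer loop
   vertex 5.1 5.3 0.2
   vertex 4.2 0.4 1.3
   vertex 0.9 0.0 0.5
  endloop
 endfacet
 facet normal -0.984 -0.074 0.160
  outer loop
   vertex 0.9 1.3 1.1
   vertex 0.8 3.5 1.5
   vertex 0.9 0.0 0.5
  endloop
 endfacet
 facet normal -0.979 -0.079 0.188
  outer loop
   vertex 0.9 1.3 1.1
   vertex 1.6 3.6 5.7
   vertex 0.8 3.5 1.5
  endloop
 endfacet
 facet normal -0.977 -0.089 0.193
  outer loop
   vertex 0.9 1.3 1.1
   vertex 0.9 0.0 0.5
   vertex 1.6 3.6 5.7
  endloop
 endfacet
 facet normal -0.294 -0.767 0.570
  outer loop
   vertex 3.4 0.9 3.0
   vertex 1.6 3.6 5.7
   vertex 0.9 0.0 0.5
  endloop
 endfacet
 facet normal 0.043 -0.953 0.300
  outer loop
   vertex 3.4 0.9 3.0
   vertex 0.9 0.0 0.5
   vertex 4.2 0.4 1.3
  endloop
 endfacet
 facet normal 0.752 -0.143 0.644
  outer loop
   vertex 3.4 0.9 3.0
   vertex 5.9 4.6 0.9
   vertex 1.6 3.6 5.7
  endloop
 endfacet
 facet normal 0.830 -0.291 0.476
  outer loop
   vertex 3.4 0.9 3.0
   vertex 4.2 0.4 1.3
   vertex 5.9 4.6 0.9
  endloop
 endfacet
 facet normal 0.479 0.669 0.568
  outer loop
   vertex 1.5 5.2 3.9
   vertex 1.6 3.6 5.7
   vertex 5.9 4.6 0.9
  endloop
 endfacet
 facet normal 0.384 0.834 0.396
  outer loop
   vertex 1.5 5.2 3.9
   vertex 5.9 4.6 0.9
   vertex 5.1 5.3 0.2
  endloop
 endfacet
 facet normal -0.973 0.144 0.182
  outer loop
   vertex 1.5 5.2 3.9
   vertex 0.8 3.5 1.5
   vertex 1.6 3.6 5.7
  endloop
 endfacet
 facet normal -0.456 0.784 -0.422
  outer loop
   vertex 1.5 5.2 3.9
   vertex 5.1 5.3 0.2
   vertex 0.8 3.5 1.5
  endloop
 endfacet
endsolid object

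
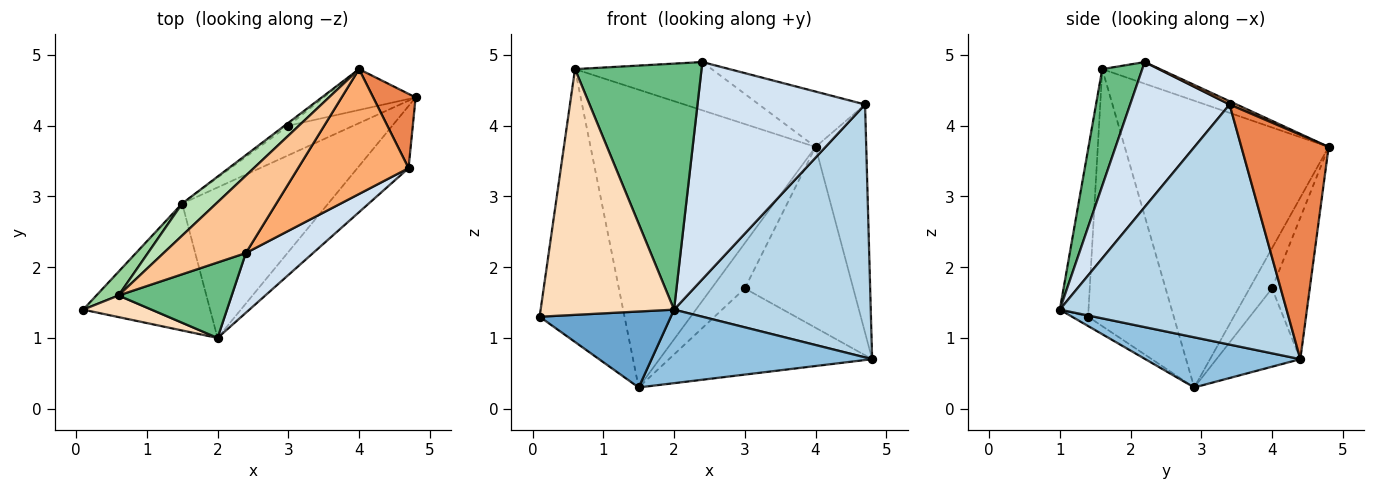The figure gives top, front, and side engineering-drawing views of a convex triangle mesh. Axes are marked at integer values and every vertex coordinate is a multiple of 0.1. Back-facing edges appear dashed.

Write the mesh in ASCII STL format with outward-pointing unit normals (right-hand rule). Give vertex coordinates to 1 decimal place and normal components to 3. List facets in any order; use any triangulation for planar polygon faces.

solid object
 facet normal -0.063 -0.512 -0.856
  outer loop
   vertex 1.5 2.9 0.3
   vertex 2.0 1.0 1.4
   vertex 0.1 1.4 1.3
  endloop
 endfacet
 facet normal 0.295 -0.420 -0.859
  outer loop
   vertex 1.5 2.9 0.3
   vertex 4.8 4.4 0.7
   vertex 2.0 1.0 1.4
  endloop
 endfacet
 facet normal 0.746 -0.647 -0.159
  outer loop
   vertex 4.7 3.4 4.3
   vertex 2.0 1.0 1.4
   vertex 4.8 4.4 0.7
  endloop
 endfacet
 facet normal 0.497 -0.837 0.230
  outer loop
   vertex 4.7 3.4 4.3
   vertex 2.4 2.2 4.9
   vertex 2.0 1.0 1.4
  endloop
 endfacet
 facet normal 0.853 0.496 0.161
  outer loop
   vertex 4.7 3.4 4.3
   vertex 4.8 4.4 0.7
   vertex 4.0 4.8 3.7
  endloop
 endfacet
 facet normal 0.027 0.405 0.914
  outer loop
   vertex 4.7 3.4 4.3
   vertex 4.0 4.8 3.7
   vertex 2.4 2.2 4.9
  endloop
 endfacet
 facet normal -0.218 0.516 0.828
  outer loop
   vertex 0.6 1.6 4.8
   vertex 2.4 2.2 4.9
   vertex 4.0 4.8 3.7
  endloop
 endfacet
 facet normal -0.210 -0.974 0.086
  outer loop
   vertex 0.6 1.6 4.8
   vertex 0.1 1.4 1.3
   vertex 2.0 1.0 1.4
  endloop
 endfacet
 facet normal 0.289 -0.915 0.281
  outer loop
   vertex 0.6 1.6 4.8
   vertex 2.0 1.0 1.4
   vertex 2.4 2.2 4.9
  endloop
 endfacet
 facet normal -0.709 0.703 0.061
  outer loop
   vertex 0.6 1.6 4.8
   vertex 1.5 2.9 0.3
   vertex 0.1 1.4 1.3
  endloop
 endfacet
 facet normal -0.669 0.739 0.079
  outer loop
   vertex 0.6 1.6 4.8
   vertex 4.0 4.8 3.7
   vertex 1.5 2.9 0.3
  endloop
 endfacet
 facet normal -0.321 0.924 -0.209
  outer loop
   vertex 3.0 4.0 1.7
   vertex 4.0 4.8 3.7
   vertex 4.8 4.4 0.7
  endloop
 endfacet
 facet normal -0.364 0.881 -0.302
  outer loop
   vertex 3.0 4.0 1.7
   vertex 4.8 4.4 0.7
   vertex 1.5 2.9 0.3
  endloop
 endfacet
 facet normal -0.559 0.828 -0.052
  outer loop
   vertex 3.0 4.0 1.7
   vertex 1.5 2.9 0.3
   vertex 4.0 4.8 3.7
  endloop
 endfacet
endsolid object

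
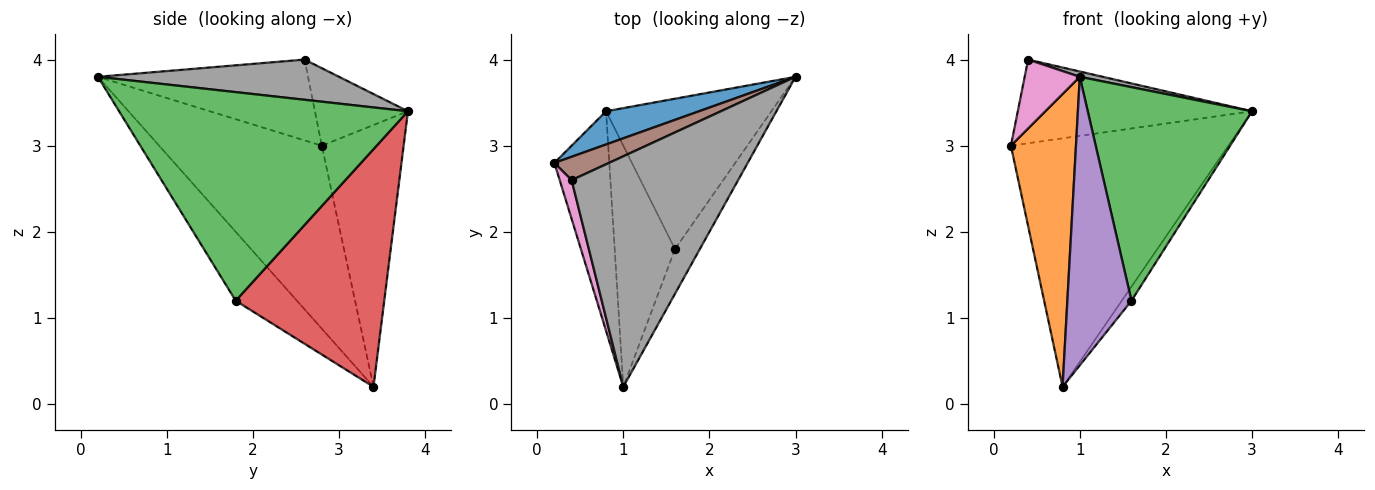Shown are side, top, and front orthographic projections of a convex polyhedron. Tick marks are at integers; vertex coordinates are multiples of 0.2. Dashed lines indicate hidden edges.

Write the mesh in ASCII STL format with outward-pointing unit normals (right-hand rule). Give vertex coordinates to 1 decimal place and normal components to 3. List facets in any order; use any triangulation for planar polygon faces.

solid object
 facet normal -0.349 0.929 0.124
  outer loop
   vertex 0.8 3.4 0.2
   vertex 0.2 2.8 3.0
   vertex 3.0 3.8 3.4
  endloop
 endfacet
 facet normal -0.894 -0.358 -0.268
  outer loop
   vertex 0.8 3.4 0.2
   vertex 1.0 0.2 3.8
   vertex 0.2 2.8 3.0
  endloop
 endfacet
 facet normal 0.865 -0.492 -0.103
  outer loop
   vertex 1.6 1.8 1.2
   vertex 3.0 3.8 3.4
   vertex 1.0 0.2 3.8
  endloop
 endfacet
 facet normal 0.820 0.053 -0.570
  outer loop
   vertex 1.6 1.8 1.2
   vertex 0.8 3.4 0.2
   vertex 3.0 3.8 3.4
  endloop
 endfacet
 facet normal -0.591 -0.619 -0.517
  outer loop
   vertex 1.6 1.8 1.2
   vertex 1.0 0.2 3.8
   vertex 0.8 3.4 0.2
  endloop
 endfacet
 facet normal -0.357 0.900 0.251
  outer loop
   vertex 0.4 2.6 4.0
   vertex 3.0 3.8 3.4
   vertex 0.2 2.8 3.0
  endloop
 endfacet
 facet normal -0.958 -0.251 0.141
  outer loop
   vertex 0.4 2.6 4.0
   vertex 0.2 2.8 3.0
   vertex 1.0 0.2 3.8
  endloop
 endfacet
 facet normal 0.235 -0.022 0.972
  outer loop
   vertex 0.4 2.6 4.0
   vertex 1.0 0.2 3.8
   vertex 3.0 3.8 3.4
  endloop
 endfacet
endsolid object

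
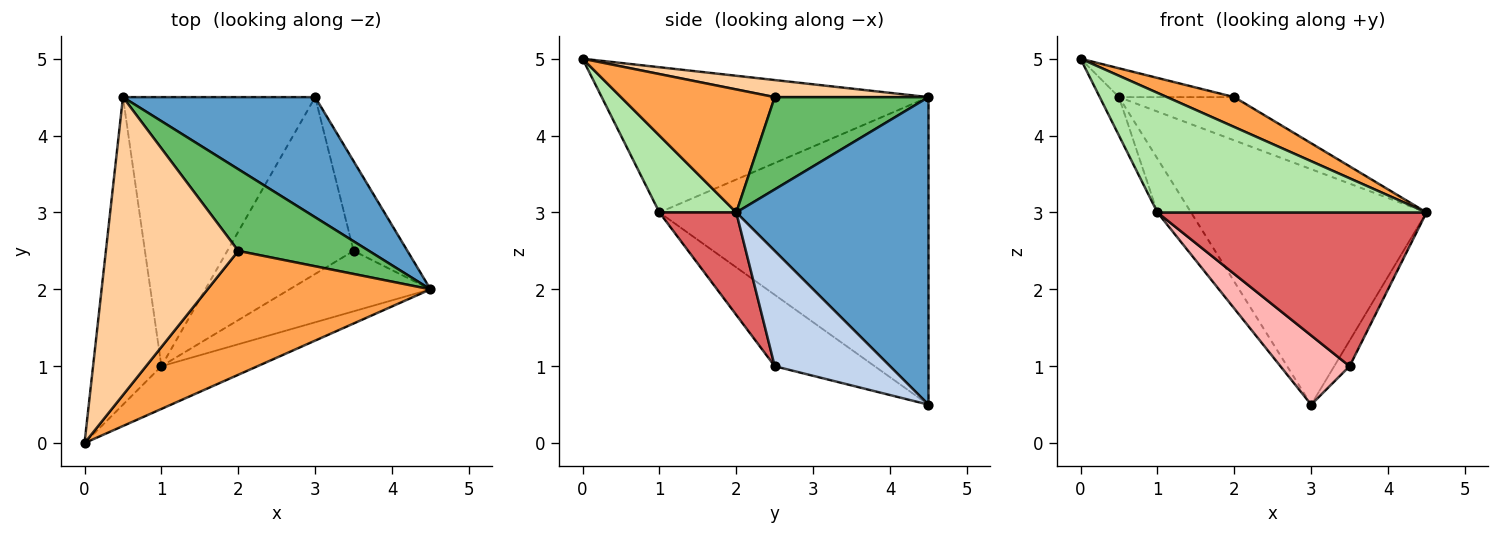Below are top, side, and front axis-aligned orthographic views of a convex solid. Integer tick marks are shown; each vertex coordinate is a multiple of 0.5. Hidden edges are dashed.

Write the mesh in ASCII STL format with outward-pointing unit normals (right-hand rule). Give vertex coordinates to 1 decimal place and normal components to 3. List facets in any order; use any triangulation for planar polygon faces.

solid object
 facet normal 0.588 0.720 0.368
  outer loop
   vertex 3.0 4.5 0.5
   vertex 0.5 4.5 4.5
   vertex 4.5 2.0 3.0
  endloop
 endfacet
 facet normal 0.900 0.120 -0.420
  outer loop
   vertex 3.5 2.5 1.0
   vertex 3.0 4.5 0.5
   vertex 4.5 2.0 3.0
  endloop
 endfacet
 facet normal 0.473 -0.207 0.857
  outer loop
   vertex 2.0 2.5 4.5
   vertex 0.0 0.0 5.0
   vertex 4.5 2.0 3.0
  endloop
 endfacet
 facet normal 0.127 0.096 0.987
  outer loop
   vertex 2.0 2.5 4.5
   vertex 0.5 4.5 4.5
   vertex 0.0 0.0 5.0
  endloop
 endfacet
 facet normal 0.529 0.397 0.750
  outer loop
   vertex 2.0 2.5 4.5
   vertex 4.5 2.0 3.0
   vertex 0.5 4.5 4.5
  endloop
 endfacet
 facet normal 0.260 -0.909 -0.325
  outer loop
   vertex 1.0 1.0 3.0
   vertex 4.5 2.0 3.0
   vertex 0.0 0.0 5.0
  endloop
 endfacet
 facet normal 0.257 -0.899 -0.353
  outer loop
   vertex 1.0 1.0 3.0
   vertex 3.5 2.5 1.0
   vertex 4.5 2.0 3.0
  endloop
 endfacet
 facet normal -0.466 -0.322 -0.824
  outer loop
   vertex 1.0 1.0 3.0
   vertex 3.0 4.5 0.5
   vertex 3.5 2.5 1.0
  endloop
 endfacet
 facet normal -0.904 0.053 -0.425
  outer loop
   vertex 1.0 1.0 3.0
   vertex 0.0 0.0 5.0
   vertex 0.5 4.5 4.5
  endloop
 endfacet
 facet normal -0.843 0.105 -0.527
  outer loop
   vertex 1.0 1.0 3.0
   vertex 0.5 4.5 4.5
   vertex 3.0 4.5 0.5
  endloop
 endfacet
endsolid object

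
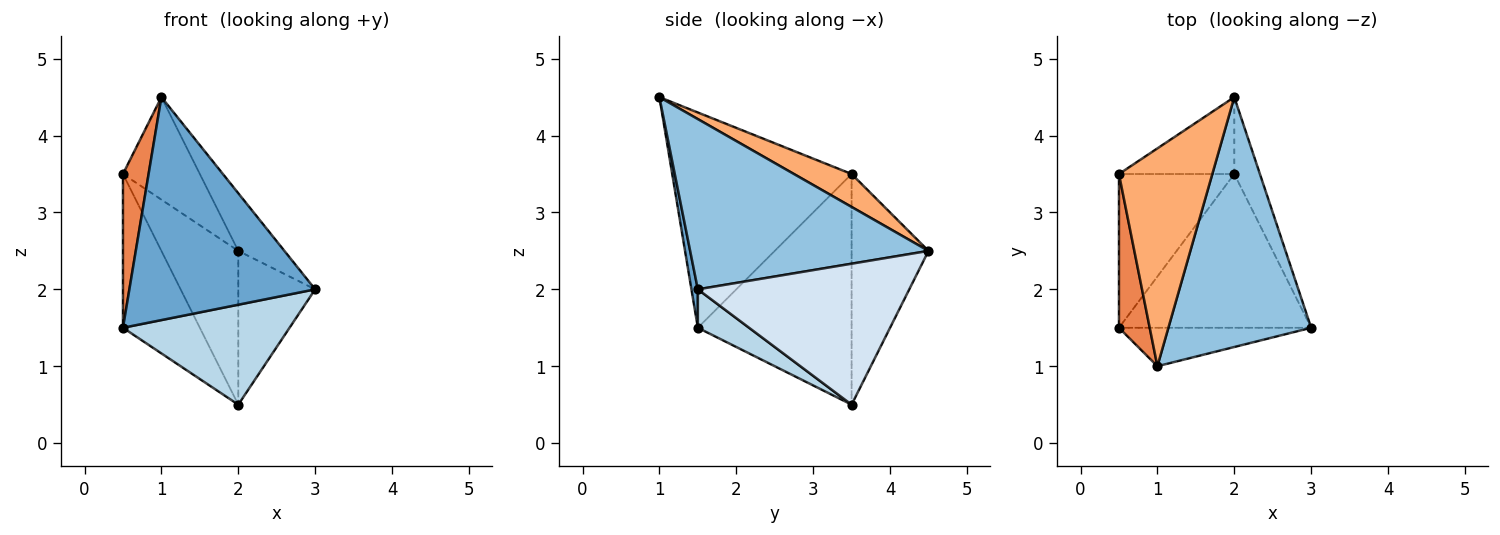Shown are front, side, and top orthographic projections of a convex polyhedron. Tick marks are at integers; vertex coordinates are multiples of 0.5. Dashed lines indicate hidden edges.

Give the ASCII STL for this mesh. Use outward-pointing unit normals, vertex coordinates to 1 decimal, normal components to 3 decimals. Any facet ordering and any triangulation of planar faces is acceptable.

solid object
 facet normal 0.034 -0.985 -0.170
  outer loop
   vertex 1.0 1.0 4.5
   vertex 0.5 1.5 1.5
   vertex 3.0 1.5 2.0
  endloop
 endfacet
 facet normal 0.758 0.147 0.636
  outer loop
   vertex 1.0 1.0 4.5
   vertex 3.0 1.5 2.0
   vertex 2.0 4.5 2.5
  endloop
 endfacet
 facet normal 0.165 -0.537 -0.827
  outer loop
   vertex 2.0 3.5 0.5
   vertex 3.0 1.5 2.0
   vertex 0.5 1.5 1.5
  endloop
 endfacet
 facet normal 0.926 0.337 -0.168
  outer loop
   vertex 2.0 3.5 0.5
   vertex 2.0 4.5 2.5
   vertex 3.0 1.5 2.0
  endloop
 endfacet
 facet normal -0.980 -0.140 0.140
  outer loop
   vertex 0.5 3.5 3.5
   vertex 0.5 1.5 1.5
   vertex 1.0 1.0 4.5
  endloop
 endfacet
 facet normal 0.304 0.406 0.862
  outer loop
   vertex 0.5 3.5 3.5
   vertex 1.0 1.0 4.5
   vertex 2.0 4.5 2.5
  endloop
 endfacet
 facet normal -0.816 0.408 -0.408
  outer loop
   vertex 0.5 3.5 3.5
   vertex 2.0 3.5 0.5
   vertex 0.5 1.5 1.5
  endloop
 endfacet
 facet normal -0.667 0.667 -0.333
  outer loop
   vertex 0.5 3.5 3.5
   vertex 2.0 4.5 2.5
   vertex 2.0 3.5 0.5
  endloop
 endfacet
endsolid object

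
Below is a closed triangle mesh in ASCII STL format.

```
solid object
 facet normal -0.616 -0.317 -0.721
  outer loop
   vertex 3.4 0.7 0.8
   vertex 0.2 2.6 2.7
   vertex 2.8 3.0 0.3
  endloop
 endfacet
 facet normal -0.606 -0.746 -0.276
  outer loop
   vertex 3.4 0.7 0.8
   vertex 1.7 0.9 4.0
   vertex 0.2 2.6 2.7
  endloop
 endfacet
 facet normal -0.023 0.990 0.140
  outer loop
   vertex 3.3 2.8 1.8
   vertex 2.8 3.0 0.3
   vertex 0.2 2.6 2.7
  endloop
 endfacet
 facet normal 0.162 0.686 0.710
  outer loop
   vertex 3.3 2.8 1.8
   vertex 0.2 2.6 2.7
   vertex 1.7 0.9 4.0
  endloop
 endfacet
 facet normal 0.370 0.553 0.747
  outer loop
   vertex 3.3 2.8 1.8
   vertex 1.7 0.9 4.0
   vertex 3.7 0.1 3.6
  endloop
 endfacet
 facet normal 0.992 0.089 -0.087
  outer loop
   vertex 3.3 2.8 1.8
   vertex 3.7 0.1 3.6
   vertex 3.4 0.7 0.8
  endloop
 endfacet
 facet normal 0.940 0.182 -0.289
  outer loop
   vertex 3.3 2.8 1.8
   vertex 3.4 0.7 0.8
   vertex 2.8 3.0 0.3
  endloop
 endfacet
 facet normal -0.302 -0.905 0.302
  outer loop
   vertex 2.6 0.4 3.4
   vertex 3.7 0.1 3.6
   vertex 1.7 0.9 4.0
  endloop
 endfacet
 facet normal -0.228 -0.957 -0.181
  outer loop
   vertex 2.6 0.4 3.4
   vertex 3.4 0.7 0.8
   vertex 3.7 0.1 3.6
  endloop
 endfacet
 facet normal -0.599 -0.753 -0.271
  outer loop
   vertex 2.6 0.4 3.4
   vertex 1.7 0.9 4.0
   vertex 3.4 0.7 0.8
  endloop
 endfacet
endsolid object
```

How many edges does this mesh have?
15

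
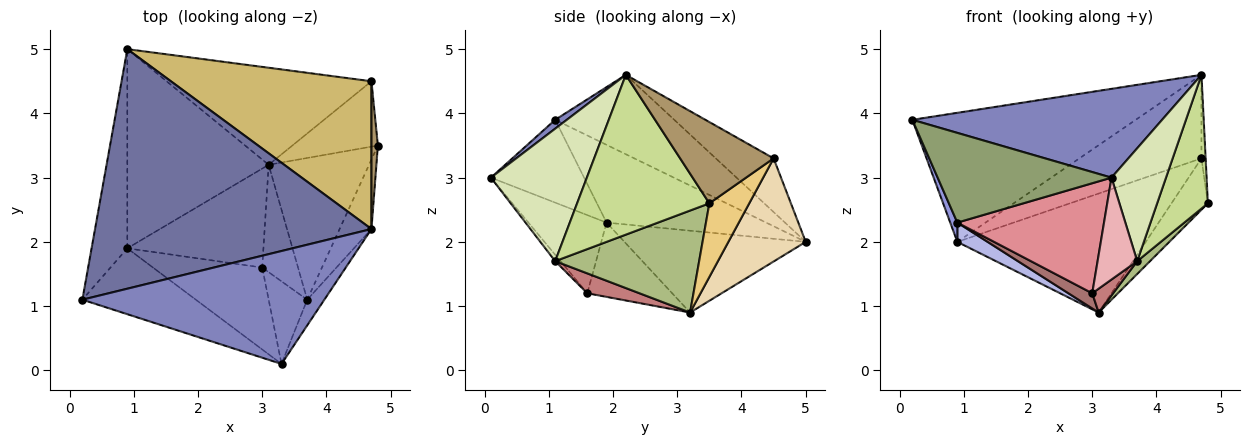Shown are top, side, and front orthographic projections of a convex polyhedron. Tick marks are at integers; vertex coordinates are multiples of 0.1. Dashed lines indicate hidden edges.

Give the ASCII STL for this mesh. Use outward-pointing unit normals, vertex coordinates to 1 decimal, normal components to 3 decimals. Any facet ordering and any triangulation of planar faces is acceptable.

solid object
 facet normal -0.245 0.460 0.854
  outer loop
   vertex 4.7 2.2 4.6
   vertex 0.9 5.0 2.0
   vertex 0.2 1.1 3.9
  endloop
 endfacet
 facet normal 0.029 -0.618 0.786
  outer loop
   vertex 4.7 2.2 4.6
   vertex 0.2 1.1 3.9
   vertex 3.3 0.1 3.0
  endloop
 endfacet
 facet normal -0.908 -0.040 -0.417
  outer loop
   vertex 0.9 1.9 2.3
   vertex 0.2 1.1 3.9
   vertex 0.9 5.0 2.0
  endloop
 endfacet
 facet normal -0.499 -0.083 -0.862
  outer loop
   vertex 0.9 1.9 2.3
   vertex 0.9 5.0 2.0
   vertex 3.1 3.2 0.9
  endloop
 endfacet
 facet normal -0.396 -0.740 -0.543
  outer loop
   vertex 0.9 1.9 2.3
   vertex 3.3 0.1 3.0
   vertex 0.2 1.1 3.9
  endloop
 endfacet
 facet normal 0.711 -0.063 -0.700
  outer loop
   vertex 3.7 1.1 1.7
   vertex 3.1 3.2 0.9
   vertex 4.8 3.5 2.6
  endloop
 endfacet
 facet normal 0.918 -0.352 -0.183
  outer loop
   vertex 3.7 1.1 1.7
   vertex 4.8 3.5 2.6
   vertex 4.7 2.2 4.6
  endloop
 endfacet
 facet normal 0.864 -0.491 -0.112
  outer loop
   vertex 3.7 1.1 1.7
   vertex 4.7 2.2 4.6
   vertex 3.3 0.1 3.0
  endloop
 endfacet
 facet normal 0.996 0.044 0.079
  outer loop
   vertex 4.7 4.5 3.3
   vertex 4.7 2.2 4.6
   vertex 4.8 3.5 2.6
  endloop
 endfacet
 facet normal -0.227 0.479 0.848
  outer loop
   vertex 4.7 4.5 3.3
   vertex 0.9 5.0 2.0
   vertex 4.7 2.2 4.6
  endloop
 endfacet
 facet normal 0.561 0.512 -0.651
  outer loop
   vertex 4.7 4.5 3.3
   vertex 4.8 3.5 2.6
   vertex 3.1 3.2 0.9
  endloop
 endfacet
 facet normal 0.303 0.739 -0.602
  outer loop
   vertex 4.7 4.5 3.3
   vertex 3.1 3.2 0.9
   vertex 0.9 5.0 2.0
  endloop
 endfacet
 facet normal -0.475 -0.133 -0.870
  outer loop
   vertex 3.0 1.6 1.2
   vertex 0.9 1.9 2.3
   vertex 3.1 3.2 0.9
  endloop
 endfacet
 facet normal 0.477 -0.191 -0.858
  outer loop
   vertex 3.0 1.6 1.2
   vertex 3.1 3.2 0.9
   vertex 3.7 1.1 1.7
  endloop
 endfacet
 facet normal -0.393 -0.738 -0.549
  outer loop
   vertex 3.0 1.6 1.2
   vertex 3.3 0.1 3.0
   vertex 0.9 1.9 2.3
  endloop
 endfacet
 facet normal -0.104 -0.773 -0.626
  outer loop
   vertex 3.0 1.6 1.2
   vertex 3.7 1.1 1.7
   vertex 3.3 0.1 3.0
  endloop
 endfacet
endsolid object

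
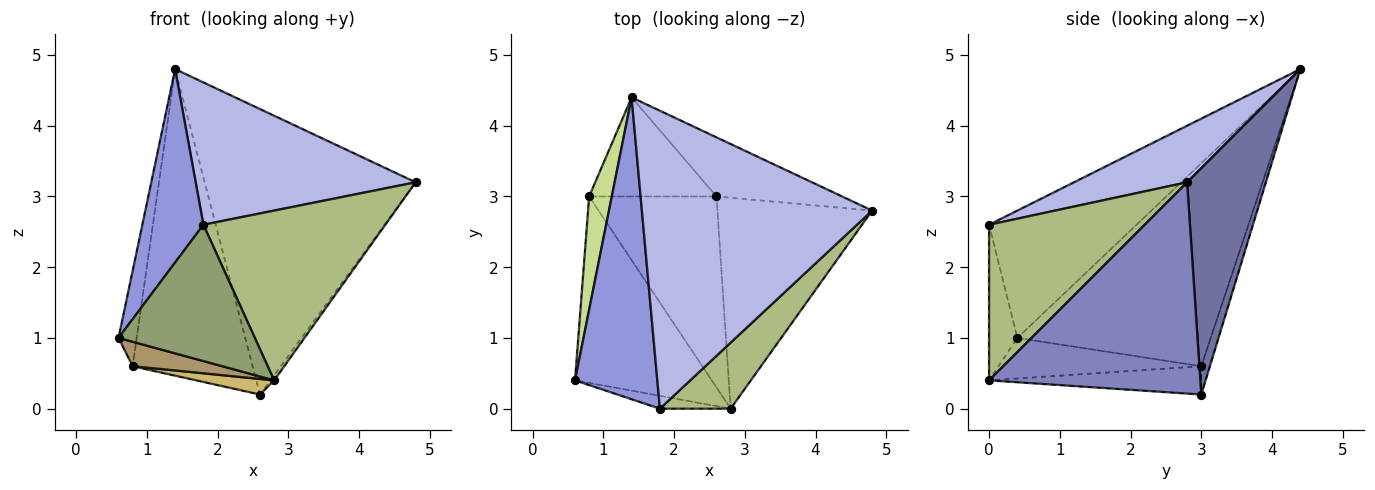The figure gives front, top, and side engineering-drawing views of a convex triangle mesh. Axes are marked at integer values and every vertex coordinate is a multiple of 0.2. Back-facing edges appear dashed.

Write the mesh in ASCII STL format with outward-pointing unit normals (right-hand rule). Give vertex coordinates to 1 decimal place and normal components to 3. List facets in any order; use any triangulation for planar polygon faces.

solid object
 facet normal 0.343 0.920 -0.190
  outer loop
   vertex 2.6 3.0 0.2
   vertex 1.4 4.4 4.8
   vertex 4.8 2.8 3.2
  endloop
 endfacet
 facet normal 0.807 0.014 -0.591
  outer loop
   vertex 2.8 0.0 0.4
   vertex 2.6 3.0 0.2
   vertex 4.8 2.8 3.2
  endloop
 endfacet
 facet normal -0.793 -0.328 0.513
  outer loop
   vertex 1.8 0.0 2.6
   vertex 1.4 4.4 4.8
   vertex 0.6 0.4 1.0
  endloop
 endfacet
 facet normal 0.217 -0.421 0.881
  outer loop
   vertex 1.8 0.0 2.6
   vertex 4.8 2.8 3.2
   vertex 1.4 4.4 4.8
  endloop
 endfacet
 facet normal -0.202 -0.975 -0.092
  outer loop
   vertex 1.8 0.0 2.6
   vertex 0.6 0.4 1.0
   vertex 2.8 0.0 0.4
  endloop
 endfacet
 facet normal 0.623 -0.729 0.283
  outer loop
   vertex 1.8 0.0 2.6
   vertex 2.8 0.0 0.4
   vertex 4.8 2.8 3.2
  endloop
 endfacet
 facet normal -0.990 0.093 0.110
  outer loop
   vertex 0.8 3.0 0.6
   vertex 0.6 0.4 1.0
   vertex 1.4 4.4 4.8
  endloop
 endfacet
 facet normal -0.068 0.949 -0.307
  outer loop
   vertex 0.8 3.0 0.6
   vertex 1.4 4.4 4.8
   vertex 2.6 3.0 0.2
  endloop
 endfacet
 facet normal -0.282 -0.125 -0.951
  outer loop
   vertex 0.8 3.0 0.6
   vertex 2.8 0.0 0.4
   vertex 0.6 0.4 1.0
  endloop
 endfacet
 facet normal -0.216 -0.079 -0.973
  outer loop
   vertex 0.8 3.0 0.6
   vertex 2.6 3.0 0.2
   vertex 2.8 0.0 0.4
  endloop
 endfacet
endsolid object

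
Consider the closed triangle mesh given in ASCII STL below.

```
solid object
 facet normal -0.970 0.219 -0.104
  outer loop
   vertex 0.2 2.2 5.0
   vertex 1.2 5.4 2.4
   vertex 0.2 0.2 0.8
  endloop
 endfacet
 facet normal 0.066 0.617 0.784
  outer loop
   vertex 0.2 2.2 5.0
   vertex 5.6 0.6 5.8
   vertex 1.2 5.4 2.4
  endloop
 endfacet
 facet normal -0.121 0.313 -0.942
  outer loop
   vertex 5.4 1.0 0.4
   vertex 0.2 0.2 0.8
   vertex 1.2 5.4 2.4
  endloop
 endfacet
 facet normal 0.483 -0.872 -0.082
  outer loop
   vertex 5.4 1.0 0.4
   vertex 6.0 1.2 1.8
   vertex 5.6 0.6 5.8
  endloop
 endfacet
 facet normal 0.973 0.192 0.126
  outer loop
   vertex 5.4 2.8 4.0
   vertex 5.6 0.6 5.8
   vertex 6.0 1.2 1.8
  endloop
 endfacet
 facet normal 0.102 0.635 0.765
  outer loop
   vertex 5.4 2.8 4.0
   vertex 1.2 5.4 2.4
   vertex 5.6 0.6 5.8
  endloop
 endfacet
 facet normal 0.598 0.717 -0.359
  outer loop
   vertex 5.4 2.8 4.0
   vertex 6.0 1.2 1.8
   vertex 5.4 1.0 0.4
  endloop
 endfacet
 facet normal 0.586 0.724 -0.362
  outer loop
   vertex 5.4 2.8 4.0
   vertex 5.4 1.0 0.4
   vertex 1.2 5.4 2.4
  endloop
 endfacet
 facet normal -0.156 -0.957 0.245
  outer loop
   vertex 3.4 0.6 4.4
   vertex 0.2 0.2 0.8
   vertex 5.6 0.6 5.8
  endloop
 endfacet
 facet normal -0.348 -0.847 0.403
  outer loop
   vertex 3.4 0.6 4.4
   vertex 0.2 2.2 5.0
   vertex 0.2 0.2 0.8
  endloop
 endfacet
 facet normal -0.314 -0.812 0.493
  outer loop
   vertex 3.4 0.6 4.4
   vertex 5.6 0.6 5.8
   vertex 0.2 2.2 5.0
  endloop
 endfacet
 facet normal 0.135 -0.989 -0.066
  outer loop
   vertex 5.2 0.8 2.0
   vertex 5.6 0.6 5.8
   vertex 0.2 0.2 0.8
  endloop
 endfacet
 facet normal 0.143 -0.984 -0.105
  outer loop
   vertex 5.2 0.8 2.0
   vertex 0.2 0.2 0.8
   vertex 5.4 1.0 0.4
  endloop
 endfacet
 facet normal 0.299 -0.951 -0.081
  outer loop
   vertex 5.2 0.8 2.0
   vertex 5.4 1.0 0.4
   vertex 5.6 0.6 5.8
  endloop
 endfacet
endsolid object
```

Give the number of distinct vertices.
9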